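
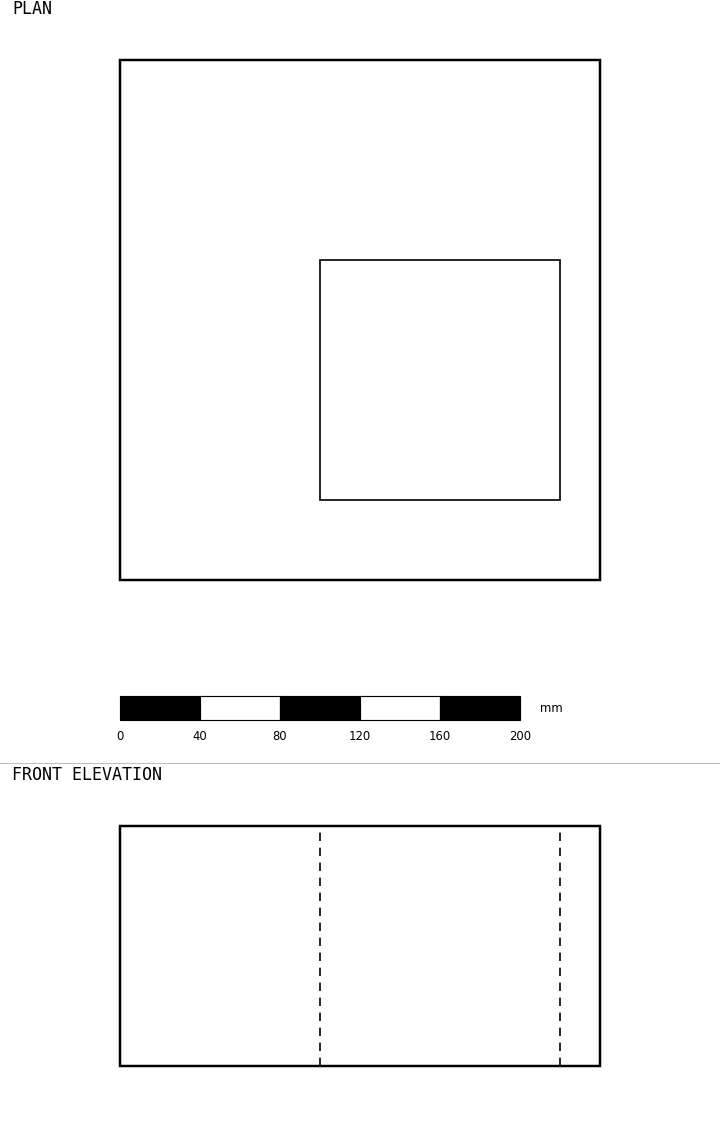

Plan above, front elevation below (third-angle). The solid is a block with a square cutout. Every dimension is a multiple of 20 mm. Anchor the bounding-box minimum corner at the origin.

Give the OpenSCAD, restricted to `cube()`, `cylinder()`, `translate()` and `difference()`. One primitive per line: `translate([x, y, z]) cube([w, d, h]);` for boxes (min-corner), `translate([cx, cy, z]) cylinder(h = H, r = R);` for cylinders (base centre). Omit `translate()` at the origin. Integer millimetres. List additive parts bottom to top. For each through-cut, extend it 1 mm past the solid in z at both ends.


difference() {
  cube([240, 260, 120]);
  translate([100, 40, -1]) cube([120, 120, 122]);
}


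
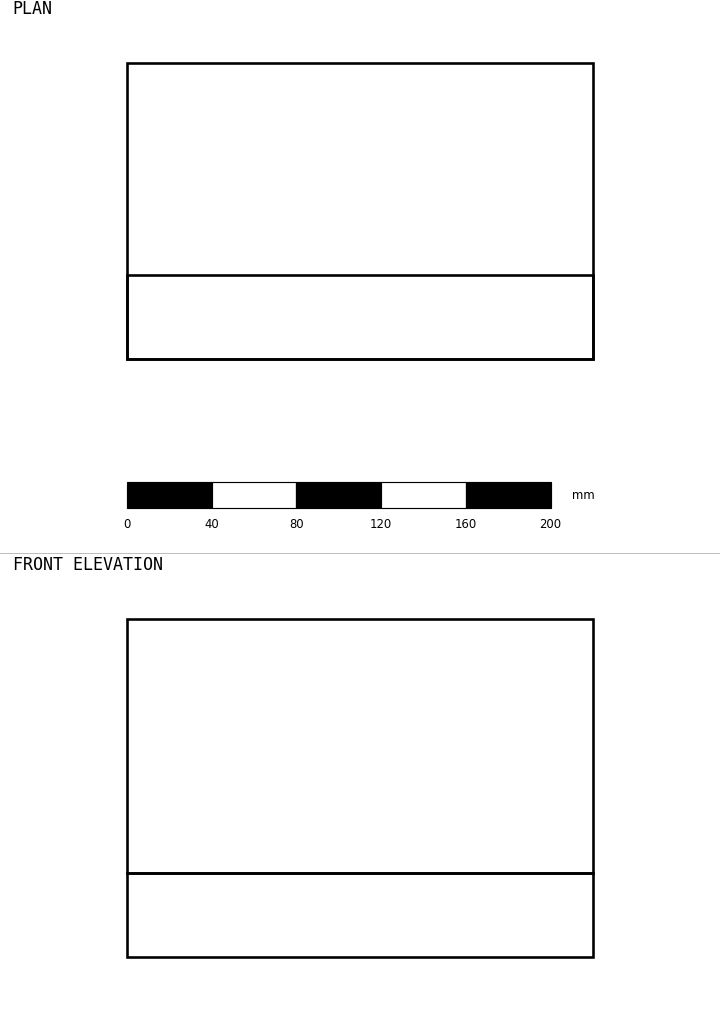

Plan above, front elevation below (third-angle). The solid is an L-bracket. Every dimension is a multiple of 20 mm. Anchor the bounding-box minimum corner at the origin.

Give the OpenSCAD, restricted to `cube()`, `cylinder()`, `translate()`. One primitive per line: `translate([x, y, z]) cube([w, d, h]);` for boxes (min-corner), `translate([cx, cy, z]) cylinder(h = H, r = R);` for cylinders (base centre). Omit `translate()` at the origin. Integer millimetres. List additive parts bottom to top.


cube([220, 140, 40]);
translate([0, 0, 40]) cube([220, 40, 120]);


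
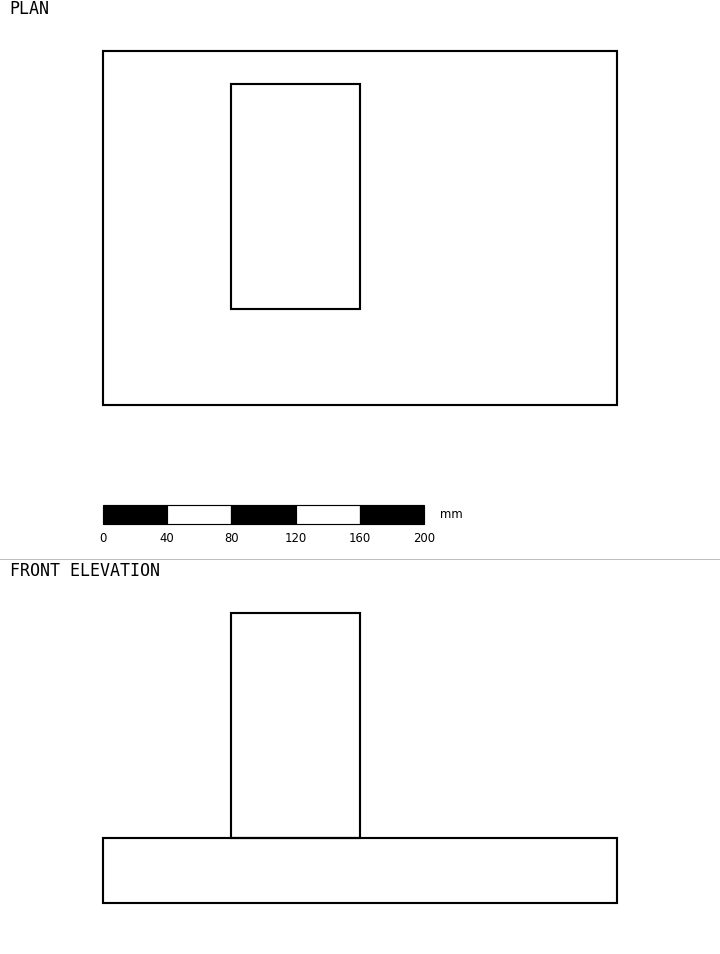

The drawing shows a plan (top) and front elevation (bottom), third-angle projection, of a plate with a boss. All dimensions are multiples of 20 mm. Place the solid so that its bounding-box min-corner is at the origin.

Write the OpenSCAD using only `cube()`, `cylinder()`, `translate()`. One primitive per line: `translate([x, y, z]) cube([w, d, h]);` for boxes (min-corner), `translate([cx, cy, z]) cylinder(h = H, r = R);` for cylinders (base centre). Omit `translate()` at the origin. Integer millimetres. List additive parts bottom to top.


cube([320, 220, 40]);
translate([80, 60, 40]) cube([80, 140, 140]);


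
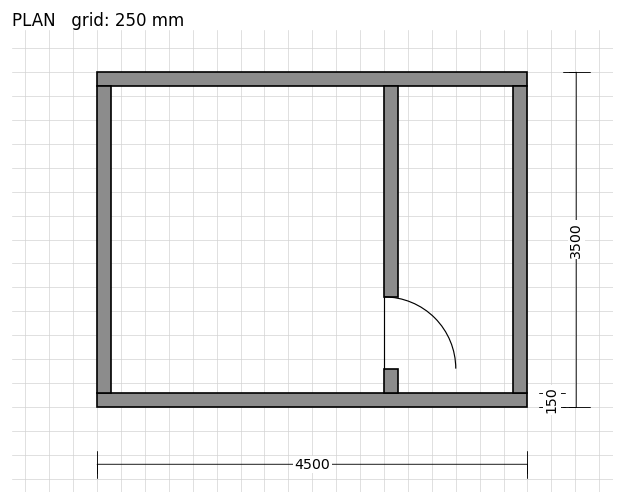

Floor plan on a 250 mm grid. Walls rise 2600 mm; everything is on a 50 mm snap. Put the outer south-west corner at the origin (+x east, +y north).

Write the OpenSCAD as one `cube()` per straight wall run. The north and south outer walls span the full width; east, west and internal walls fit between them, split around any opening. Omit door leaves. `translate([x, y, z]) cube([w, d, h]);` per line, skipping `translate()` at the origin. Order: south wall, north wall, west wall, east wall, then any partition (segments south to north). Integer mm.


cube([4500, 150, 2600]);
translate([0, 3350, 0]) cube([4500, 150, 2600]);
translate([0, 150, 0]) cube([150, 3200, 2600]);
translate([4350, 150, 0]) cube([150, 3200, 2600]);
translate([3000, 150, 0]) cube([150, 250, 2600]);
translate([3000, 1150, 0]) cube([150, 2200, 2600]);


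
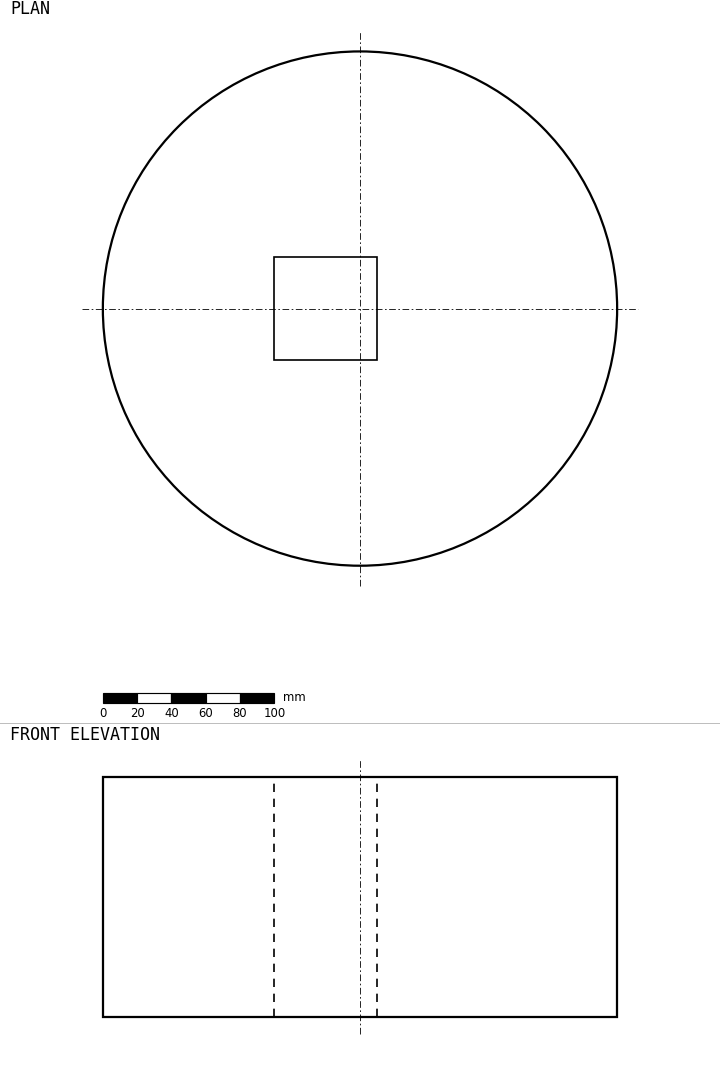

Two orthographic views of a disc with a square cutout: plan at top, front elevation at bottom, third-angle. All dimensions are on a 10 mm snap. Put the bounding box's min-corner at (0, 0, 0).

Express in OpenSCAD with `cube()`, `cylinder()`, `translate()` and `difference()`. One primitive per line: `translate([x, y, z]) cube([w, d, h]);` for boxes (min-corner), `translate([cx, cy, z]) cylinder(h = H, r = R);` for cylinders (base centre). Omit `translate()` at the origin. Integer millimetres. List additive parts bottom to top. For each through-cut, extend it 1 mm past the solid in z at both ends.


difference() {
  translate([150, 150, 0]) cylinder(h = 140, r = 150);
  translate([100, 120, -1]) cube([60, 60, 142]);
}


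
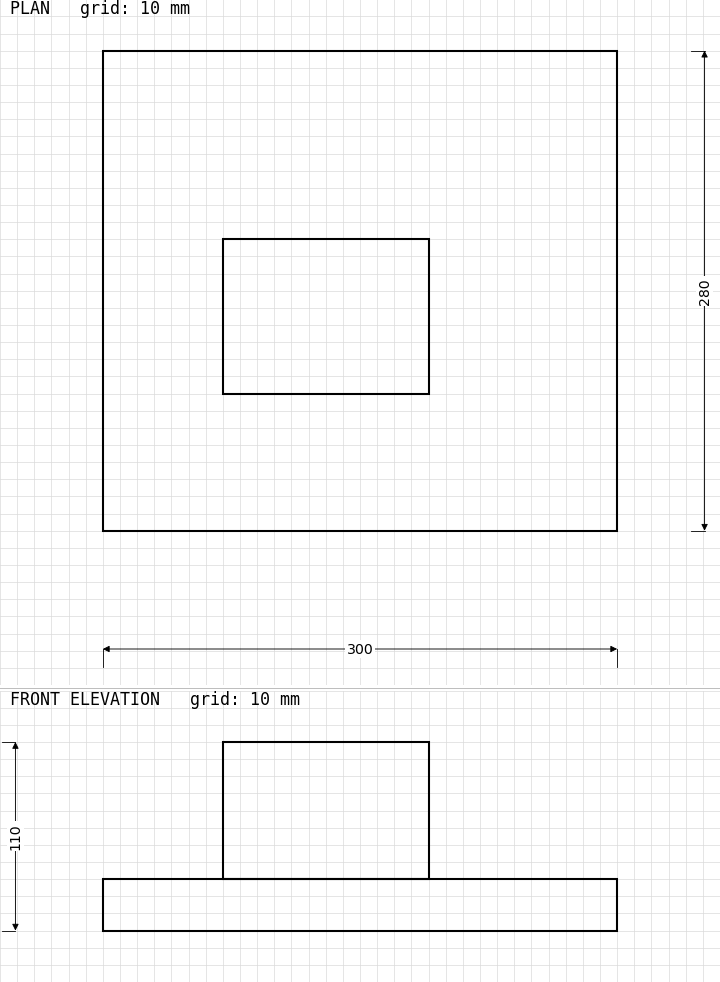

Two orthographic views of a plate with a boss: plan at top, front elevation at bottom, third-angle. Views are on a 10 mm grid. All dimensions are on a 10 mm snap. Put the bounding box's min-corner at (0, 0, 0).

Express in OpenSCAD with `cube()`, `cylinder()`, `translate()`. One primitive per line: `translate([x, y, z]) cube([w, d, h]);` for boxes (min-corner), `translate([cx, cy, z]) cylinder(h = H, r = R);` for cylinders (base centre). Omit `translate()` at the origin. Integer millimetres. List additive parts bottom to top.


cube([300, 280, 30]);
translate([70, 80, 30]) cube([120, 90, 80]);


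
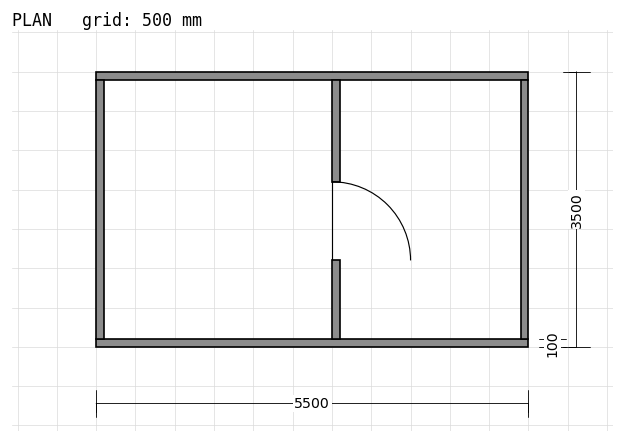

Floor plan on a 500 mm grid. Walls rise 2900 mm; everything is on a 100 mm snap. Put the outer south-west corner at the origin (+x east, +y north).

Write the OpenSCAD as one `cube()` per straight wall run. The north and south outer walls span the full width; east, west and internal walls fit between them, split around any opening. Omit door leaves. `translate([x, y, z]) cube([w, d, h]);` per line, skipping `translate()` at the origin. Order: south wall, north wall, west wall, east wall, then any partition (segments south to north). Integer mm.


cube([5500, 100, 2900]);
translate([0, 3400, 0]) cube([5500, 100, 2900]);
translate([0, 100, 0]) cube([100, 3300, 2900]);
translate([5400, 100, 0]) cube([100, 3300, 2900]);
translate([3000, 100, 0]) cube([100, 1000, 2900]);
translate([3000, 2100, 0]) cube([100, 1300, 2900]);


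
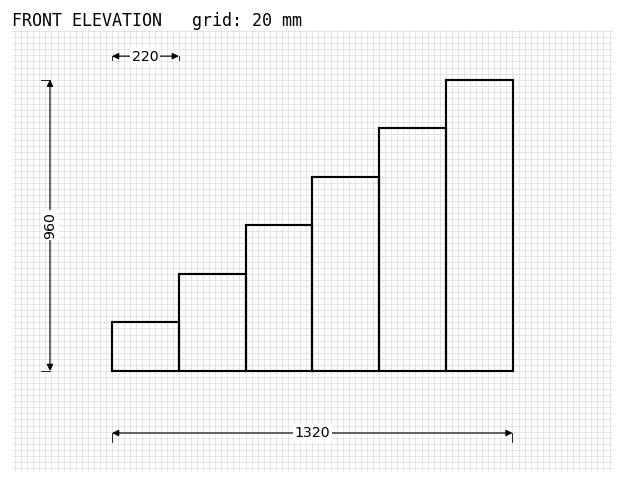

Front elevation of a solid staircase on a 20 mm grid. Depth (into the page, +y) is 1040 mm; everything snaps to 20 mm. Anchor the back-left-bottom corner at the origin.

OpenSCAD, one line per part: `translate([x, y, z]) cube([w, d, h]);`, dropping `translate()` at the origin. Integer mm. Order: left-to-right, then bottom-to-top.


cube([220, 1040, 160]);
translate([220, 0, 0]) cube([220, 1040, 320]);
translate([440, 0, 0]) cube([220, 1040, 480]);
translate([660, 0, 0]) cube([220, 1040, 640]);
translate([880, 0, 0]) cube([220, 1040, 800]);
translate([1100, 0, 0]) cube([220, 1040, 960]);


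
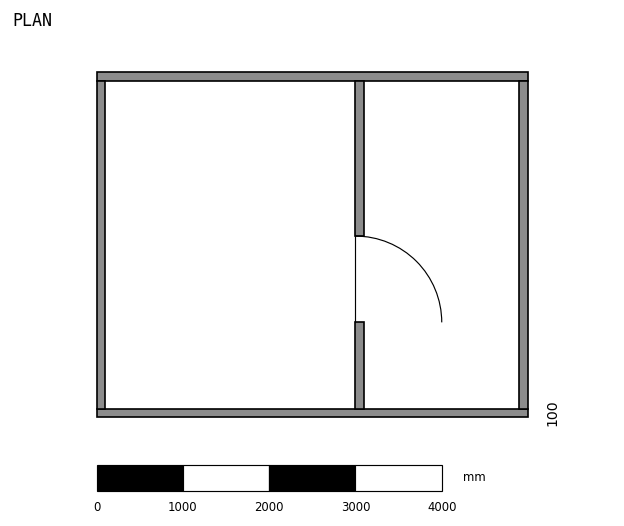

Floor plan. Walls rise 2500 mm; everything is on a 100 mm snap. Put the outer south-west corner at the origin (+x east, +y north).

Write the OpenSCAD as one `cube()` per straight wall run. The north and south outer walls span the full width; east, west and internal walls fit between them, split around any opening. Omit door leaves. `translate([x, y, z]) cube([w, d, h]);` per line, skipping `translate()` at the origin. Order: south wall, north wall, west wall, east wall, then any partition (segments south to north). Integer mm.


cube([5000, 100, 2500]);
translate([0, 3900, 0]) cube([5000, 100, 2500]);
translate([0, 100, 0]) cube([100, 3800, 2500]);
translate([4900, 100, 0]) cube([100, 3800, 2500]);
translate([3000, 100, 0]) cube([100, 1000, 2500]);
translate([3000, 2100, 0]) cube([100, 1800, 2500]);


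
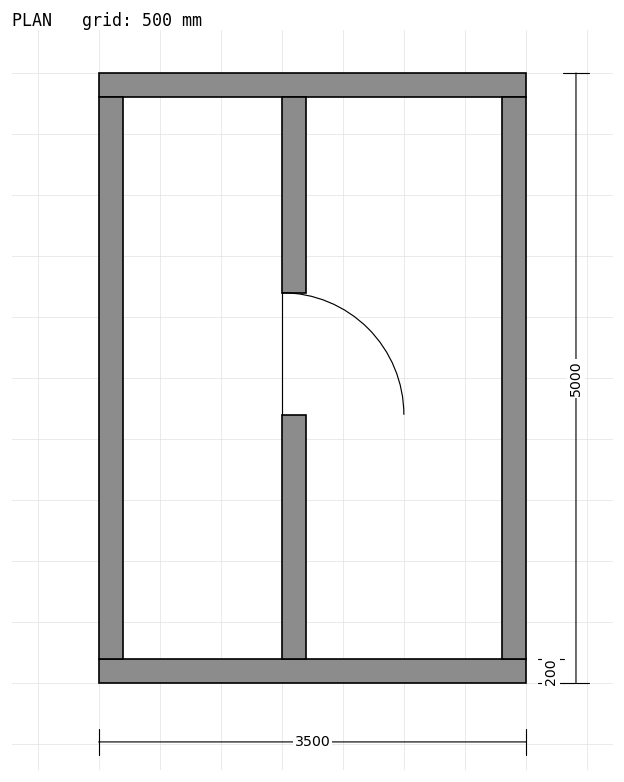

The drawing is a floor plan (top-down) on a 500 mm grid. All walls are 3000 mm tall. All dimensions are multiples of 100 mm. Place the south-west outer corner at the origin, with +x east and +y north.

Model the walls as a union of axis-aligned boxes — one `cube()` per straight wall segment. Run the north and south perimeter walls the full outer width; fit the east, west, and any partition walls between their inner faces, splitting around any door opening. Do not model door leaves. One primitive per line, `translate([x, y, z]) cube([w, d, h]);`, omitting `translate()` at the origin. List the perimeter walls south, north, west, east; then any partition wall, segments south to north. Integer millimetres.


cube([3500, 200, 3000]);
translate([0, 4800, 0]) cube([3500, 200, 3000]);
translate([0, 200, 0]) cube([200, 4600, 3000]);
translate([3300, 200, 0]) cube([200, 4600, 3000]);
translate([1500, 200, 0]) cube([200, 2000, 3000]);
translate([1500, 3200, 0]) cube([200, 1600, 3000]);


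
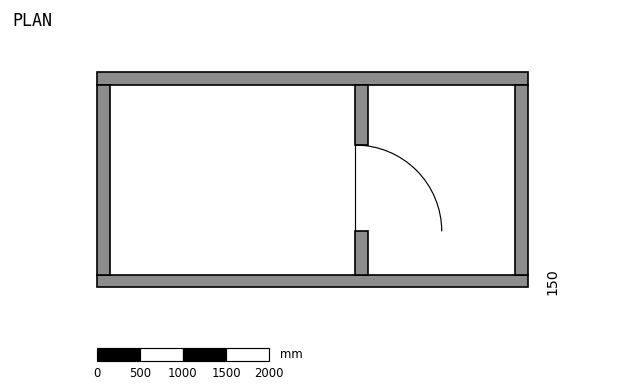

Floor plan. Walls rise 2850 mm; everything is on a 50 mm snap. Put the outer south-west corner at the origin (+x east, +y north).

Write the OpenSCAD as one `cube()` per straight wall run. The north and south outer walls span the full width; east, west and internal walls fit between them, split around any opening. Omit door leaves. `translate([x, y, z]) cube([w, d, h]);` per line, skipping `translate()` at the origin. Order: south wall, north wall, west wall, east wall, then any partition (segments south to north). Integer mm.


cube([5000, 150, 2850]);
translate([0, 2350, 0]) cube([5000, 150, 2850]);
translate([0, 150, 0]) cube([150, 2200, 2850]);
translate([4850, 150, 0]) cube([150, 2200, 2850]);
translate([3000, 150, 0]) cube([150, 500, 2850]);
translate([3000, 1650, 0]) cube([150, 700, 2850]);


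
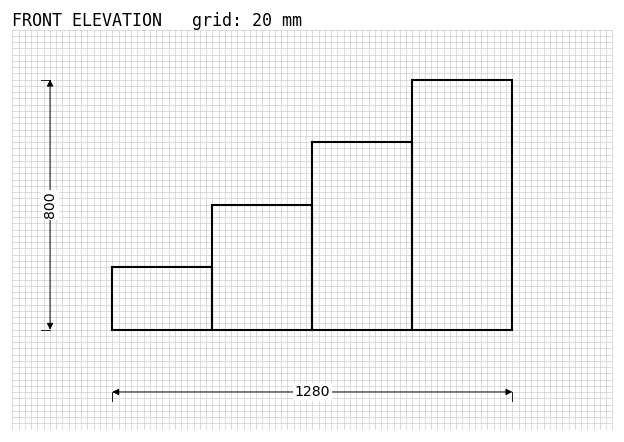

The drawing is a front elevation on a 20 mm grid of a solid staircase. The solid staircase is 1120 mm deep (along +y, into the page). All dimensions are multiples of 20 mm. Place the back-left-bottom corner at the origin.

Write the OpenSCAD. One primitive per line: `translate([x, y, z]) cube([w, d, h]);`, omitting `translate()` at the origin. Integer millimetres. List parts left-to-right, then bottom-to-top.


cube([320, 1120, 200]);
translate([320, 0, 0]) cube([320, 1120, 400]);
translate([640, 0, 0]) cube([320, 1120, 600]);
translate([960, 0, 0]) cube([320, 1120, 800]);


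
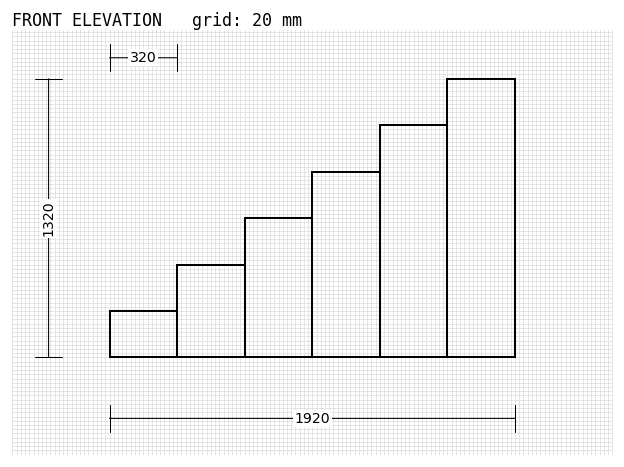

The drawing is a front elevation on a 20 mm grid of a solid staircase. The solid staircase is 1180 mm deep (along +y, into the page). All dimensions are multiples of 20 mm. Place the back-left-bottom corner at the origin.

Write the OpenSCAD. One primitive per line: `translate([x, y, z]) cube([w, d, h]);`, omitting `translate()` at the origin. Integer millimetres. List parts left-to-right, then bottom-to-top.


cube([320, 1180, 220]);
translate([320, 0, 0]) cube([320, 1180, 440]);
translate([640, 0, 0]) cube([320, 1180, 660]);
translate([960, 0, 0]) cube([320, 1180, 880]);
translate([1280, 0, 0]) cube([320, 1180, 1100]);
translate([1600, 0, 0]) cube([320, 1180, 1320]);


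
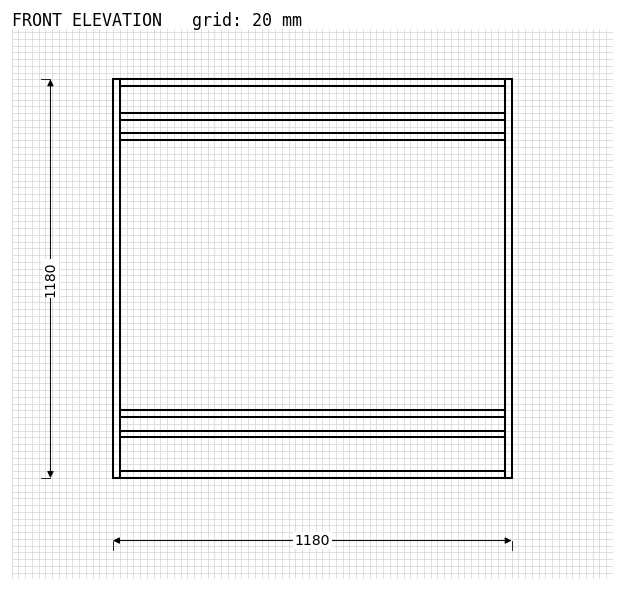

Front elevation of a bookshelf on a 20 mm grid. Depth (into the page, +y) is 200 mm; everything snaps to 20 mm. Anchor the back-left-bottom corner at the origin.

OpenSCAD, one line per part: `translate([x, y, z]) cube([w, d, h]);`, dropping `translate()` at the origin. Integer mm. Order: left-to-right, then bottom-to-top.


cube([20, 200, 1180]);
translate([20, 0, 0]) cube([1140, 200, 20]);
translate([20, 0, 120]) cube([1140, 200, 20]);
translate([20, 0, 180]) cube([1140, 200, 20]);
translate([20, 0, 1000]) cube([1140, 200, 20]);
translate([20, 0, 1060]) cube([1140, 200, 20]);
translate([20, 0, 1160]) cube([1140, 200, 20]);
translate([1160, 0, 0]) cube([20, 200, 1180]);


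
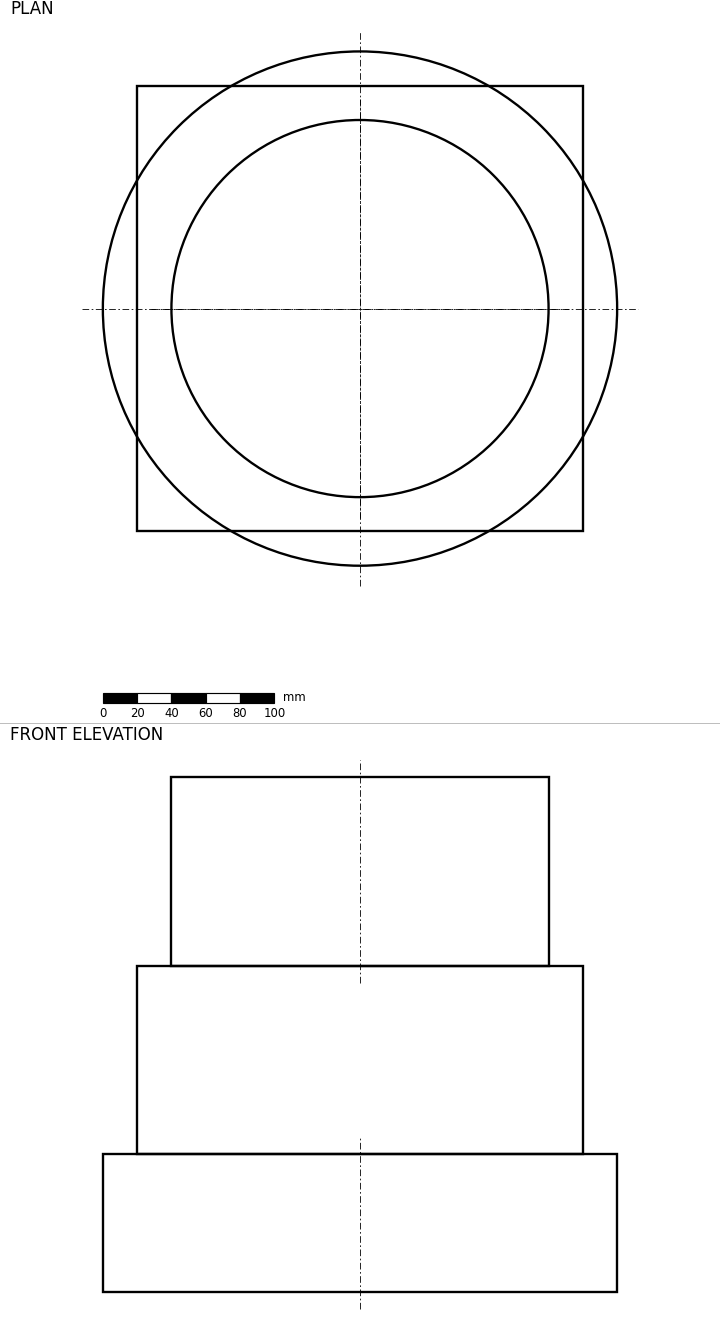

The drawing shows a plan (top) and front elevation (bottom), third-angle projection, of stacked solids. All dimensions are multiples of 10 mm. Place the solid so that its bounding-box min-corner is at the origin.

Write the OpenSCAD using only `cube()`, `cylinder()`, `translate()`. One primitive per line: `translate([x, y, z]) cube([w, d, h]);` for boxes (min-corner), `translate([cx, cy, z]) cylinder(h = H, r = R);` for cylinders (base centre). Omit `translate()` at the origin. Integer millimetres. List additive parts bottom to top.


translate([150, 150, 0]) cylinder(h = 80, r = 150);
translate([20, 20, 80]) cube([260, 260, 110]);
translate([150, 150, 190]) cylinder(h = 110, r = 110);


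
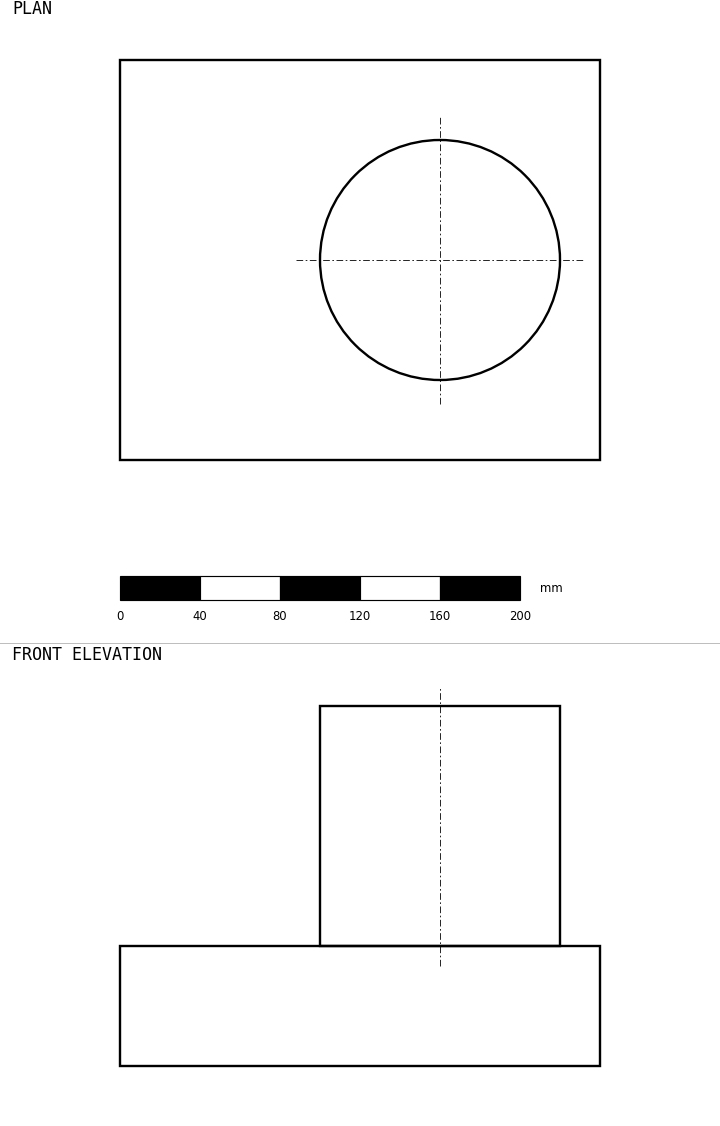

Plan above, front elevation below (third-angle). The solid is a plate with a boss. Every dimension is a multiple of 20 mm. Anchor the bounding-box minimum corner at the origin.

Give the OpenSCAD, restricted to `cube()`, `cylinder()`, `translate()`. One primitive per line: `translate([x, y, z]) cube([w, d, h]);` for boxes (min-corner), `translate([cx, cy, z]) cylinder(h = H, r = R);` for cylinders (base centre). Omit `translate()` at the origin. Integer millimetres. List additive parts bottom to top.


cube([240, 200, 60]);
translate([160, 100, 60]) cylinder(h = 120, r = 60);


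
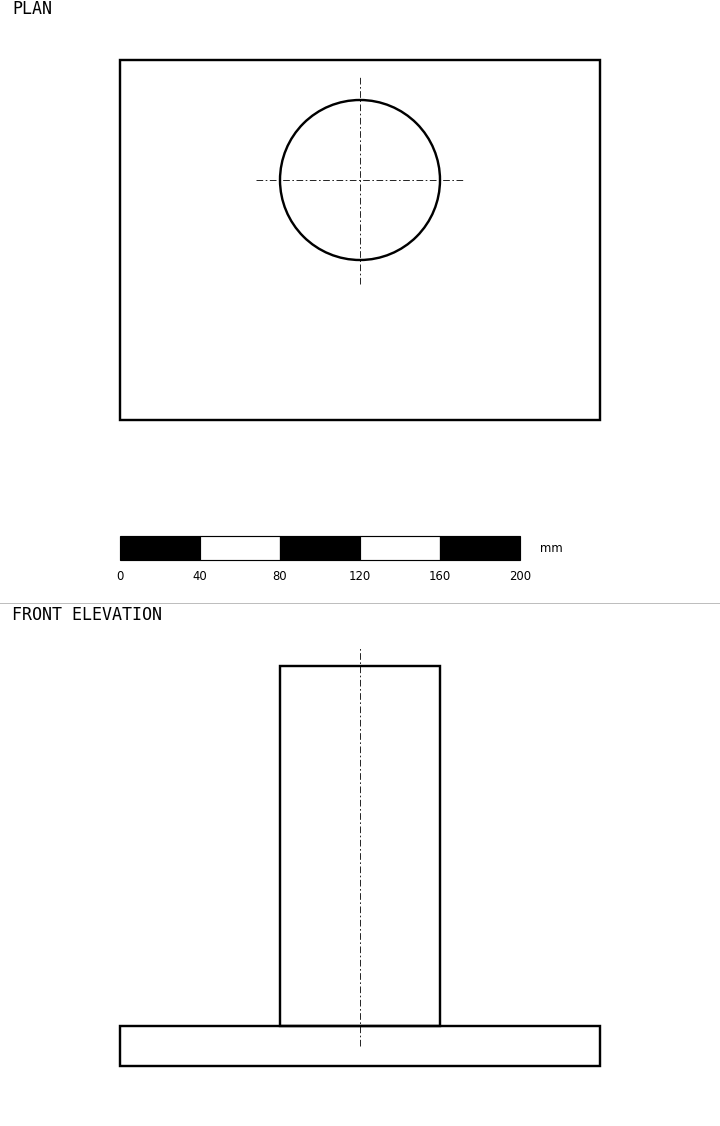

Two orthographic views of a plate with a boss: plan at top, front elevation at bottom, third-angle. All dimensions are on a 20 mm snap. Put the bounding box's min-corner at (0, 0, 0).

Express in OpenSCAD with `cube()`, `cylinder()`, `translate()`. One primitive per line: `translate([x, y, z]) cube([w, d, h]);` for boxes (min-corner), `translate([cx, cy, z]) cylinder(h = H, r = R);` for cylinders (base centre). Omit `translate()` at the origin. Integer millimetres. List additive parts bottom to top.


cube([240, 180, 20]);
translate([120, 120, 20]) cylinder(h = 180, r = 40);


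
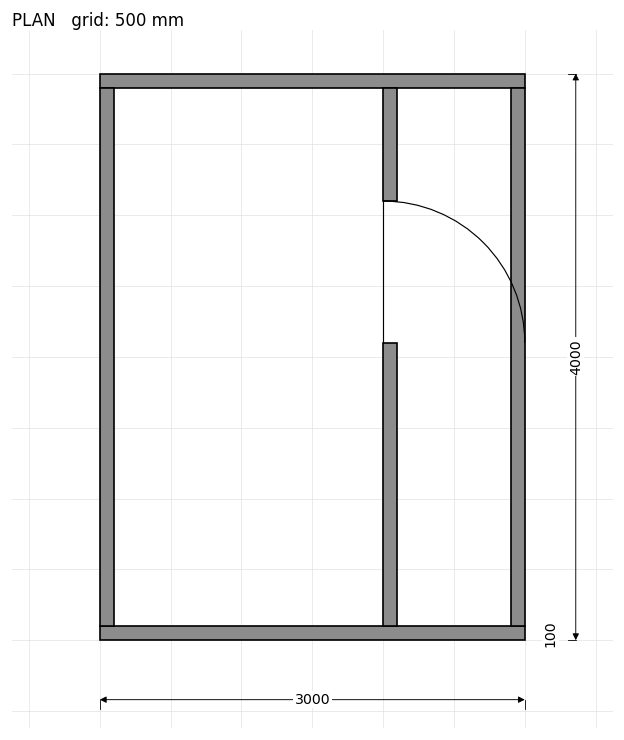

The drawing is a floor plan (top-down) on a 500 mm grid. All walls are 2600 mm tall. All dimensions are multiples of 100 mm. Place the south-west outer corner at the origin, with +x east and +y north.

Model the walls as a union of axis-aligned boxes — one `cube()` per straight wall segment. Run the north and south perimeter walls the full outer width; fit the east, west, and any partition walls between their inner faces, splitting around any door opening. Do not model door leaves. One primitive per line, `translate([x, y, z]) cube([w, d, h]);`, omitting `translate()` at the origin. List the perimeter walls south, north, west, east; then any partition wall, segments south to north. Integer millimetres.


cube([3000, 100, 2600]);
translate([0, 3900, 0]) cube([3000, 100, 2600]);
translate([0, 100, 0]) cube([100, 3800, 2600]);
translate([2900, 100, 0]) cube([100, 3800, 2600]);
translate([2000, 100, 0]) cube([100, 2000, 2600]);
translate([2000, 3100, 0]) cube([100, 800, 2600]);


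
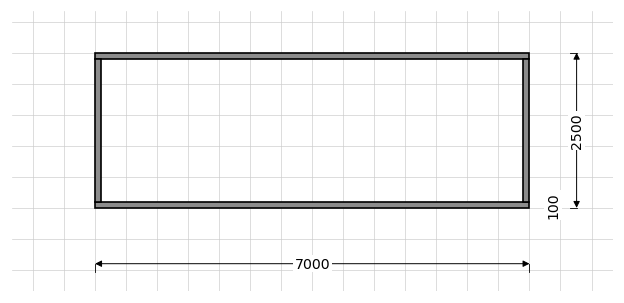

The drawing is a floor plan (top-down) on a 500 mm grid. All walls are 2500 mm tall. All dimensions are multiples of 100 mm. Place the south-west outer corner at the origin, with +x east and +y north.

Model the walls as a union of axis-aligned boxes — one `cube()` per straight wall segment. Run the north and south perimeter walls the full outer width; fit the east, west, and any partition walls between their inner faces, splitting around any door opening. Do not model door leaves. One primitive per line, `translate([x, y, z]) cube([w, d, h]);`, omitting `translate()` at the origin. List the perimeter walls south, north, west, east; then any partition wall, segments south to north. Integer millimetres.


cube([7000, 100, 2500]);
translate([0, 2400, 0]) cube([7000, 100, 2500]);
translate([0, 100, 0]) cube([100, 2300, 2500]);
translate([6900, 100, 0]) cube([100, 2300, 2500]);


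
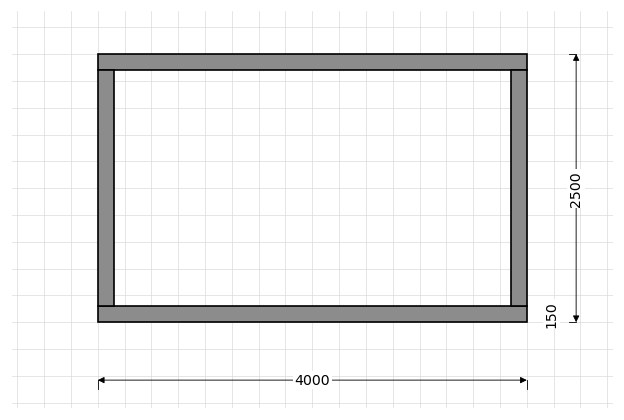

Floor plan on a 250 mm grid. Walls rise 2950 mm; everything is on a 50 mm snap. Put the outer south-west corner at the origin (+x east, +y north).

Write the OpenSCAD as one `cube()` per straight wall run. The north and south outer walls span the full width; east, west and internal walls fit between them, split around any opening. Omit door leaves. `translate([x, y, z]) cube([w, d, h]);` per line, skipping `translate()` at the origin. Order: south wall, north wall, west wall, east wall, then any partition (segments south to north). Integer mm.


cube([4000, 150, 2950]);
translate([0, 2350, 0]) cube([4000, 150, 2950]);
translate([0, 150, 0]) cube([150, 2200, 2950]);
translate([3850, 150, 0]) cube([150, 2200, 2950]);


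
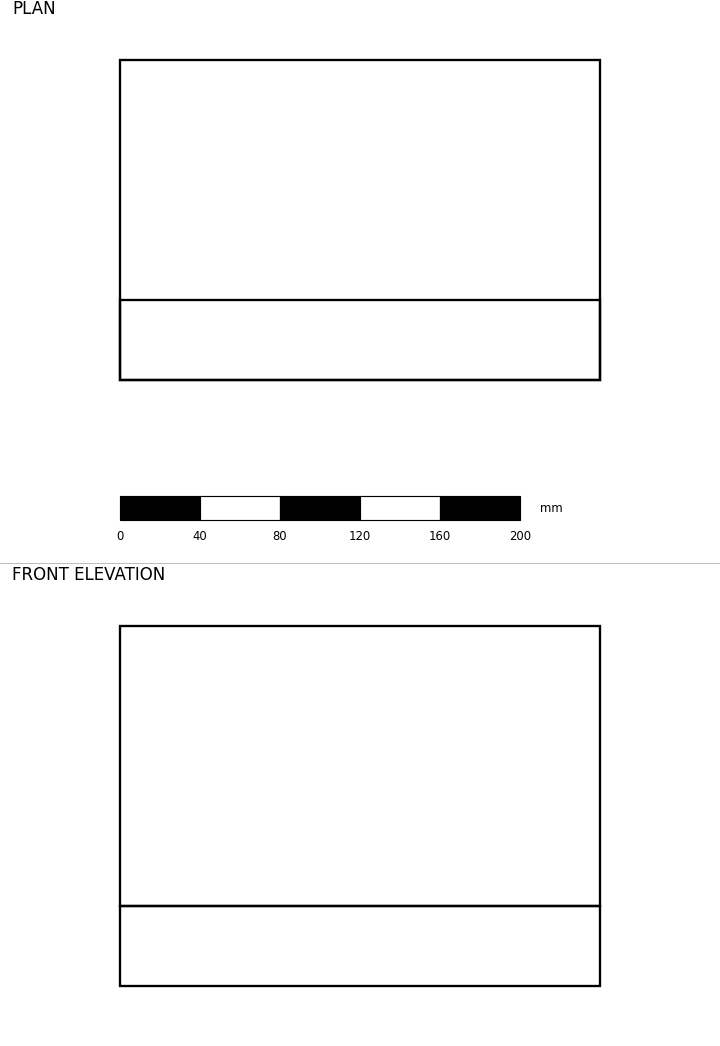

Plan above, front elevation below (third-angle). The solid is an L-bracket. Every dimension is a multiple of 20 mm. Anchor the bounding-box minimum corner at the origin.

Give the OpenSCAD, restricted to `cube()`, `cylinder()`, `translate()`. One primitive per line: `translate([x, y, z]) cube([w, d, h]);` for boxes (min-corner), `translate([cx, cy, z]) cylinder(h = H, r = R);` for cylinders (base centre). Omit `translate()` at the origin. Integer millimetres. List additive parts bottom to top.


cube([240, 160, 40]);
translate([0, 0, 40]) cube([240, 40, 140]);


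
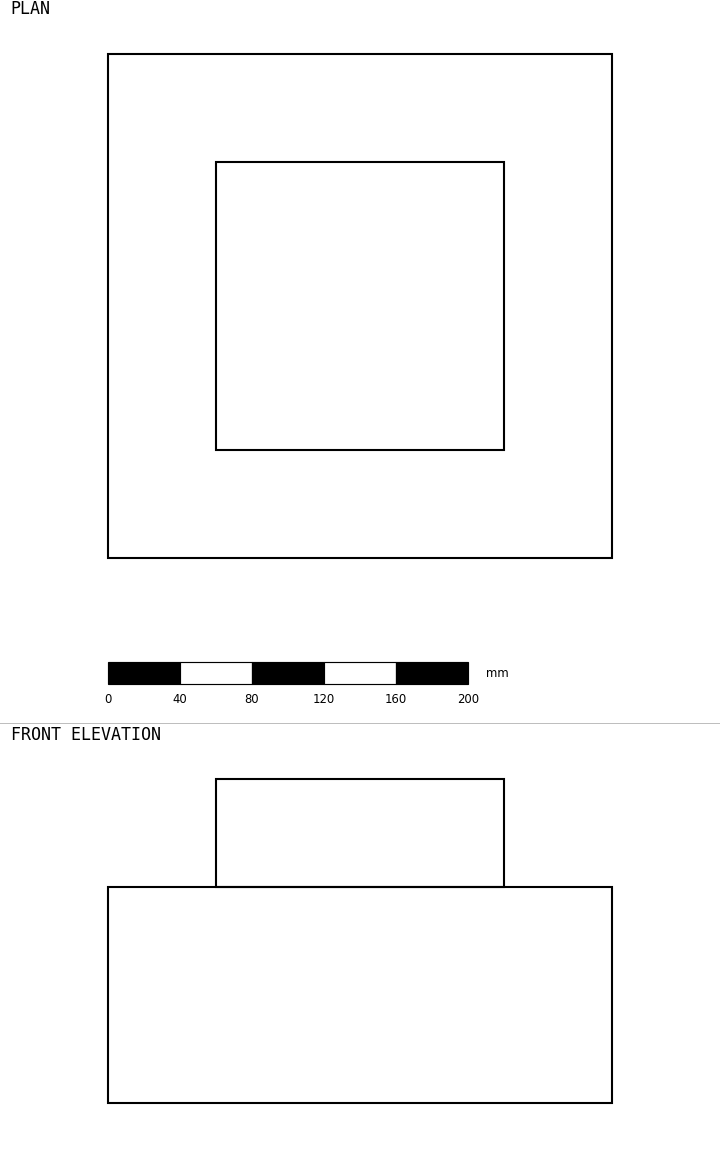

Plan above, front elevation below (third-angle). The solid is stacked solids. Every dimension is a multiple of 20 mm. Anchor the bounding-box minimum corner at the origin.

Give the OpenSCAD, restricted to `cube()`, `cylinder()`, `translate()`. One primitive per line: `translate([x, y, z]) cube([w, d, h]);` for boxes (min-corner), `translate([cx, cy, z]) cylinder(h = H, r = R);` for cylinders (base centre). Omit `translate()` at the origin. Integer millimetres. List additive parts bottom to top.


cube([280, 280, 120]);
translate([60, 60, 120]) cube([160, 160, 60]);


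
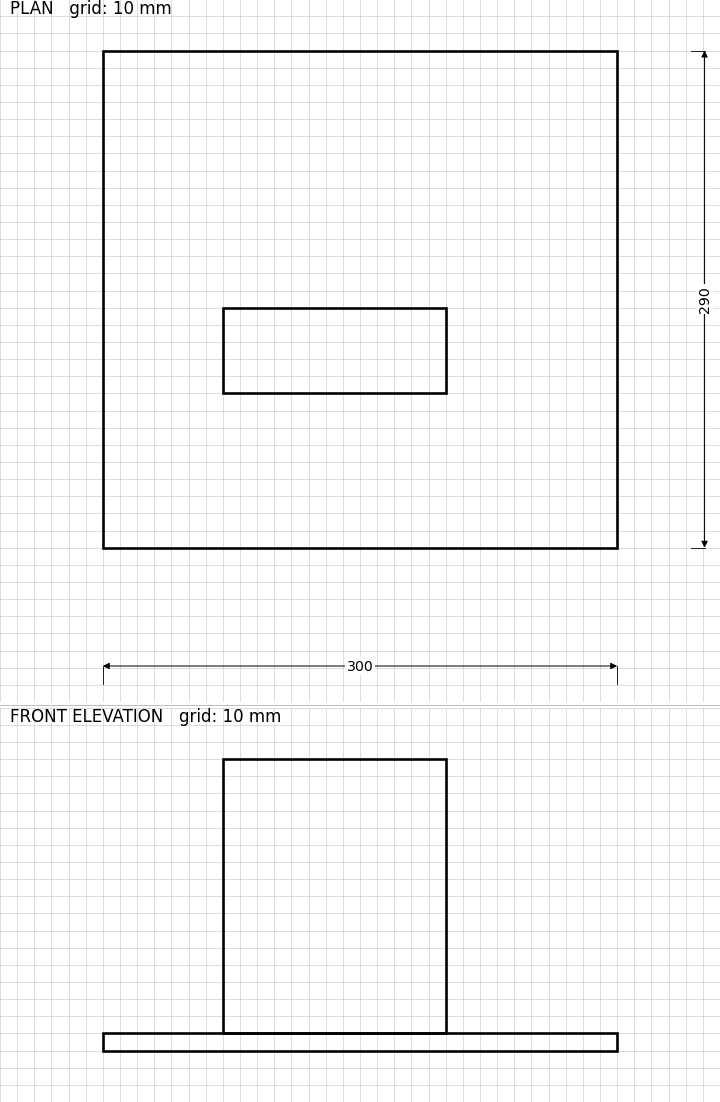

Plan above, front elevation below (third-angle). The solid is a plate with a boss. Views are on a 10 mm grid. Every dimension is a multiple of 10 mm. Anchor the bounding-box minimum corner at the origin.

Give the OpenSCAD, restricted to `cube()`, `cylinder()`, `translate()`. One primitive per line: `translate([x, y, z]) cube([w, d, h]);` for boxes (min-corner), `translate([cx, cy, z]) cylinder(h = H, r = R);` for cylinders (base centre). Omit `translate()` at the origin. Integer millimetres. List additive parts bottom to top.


cube([300, 290, 10]);
translate([70, 90, 10]) cube([130, 50, 160]);


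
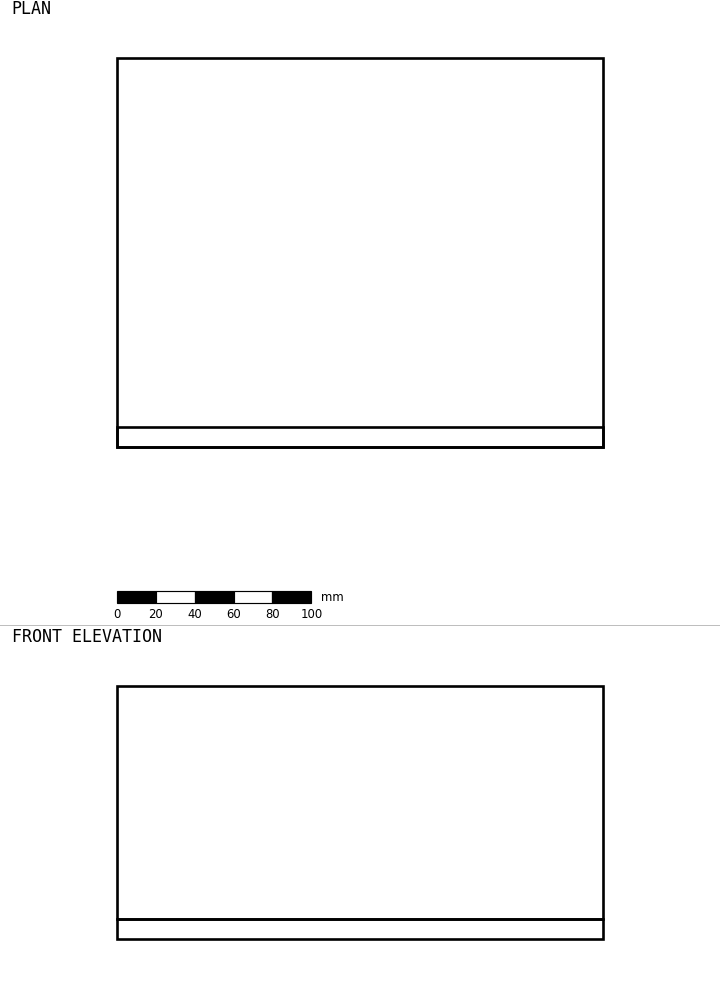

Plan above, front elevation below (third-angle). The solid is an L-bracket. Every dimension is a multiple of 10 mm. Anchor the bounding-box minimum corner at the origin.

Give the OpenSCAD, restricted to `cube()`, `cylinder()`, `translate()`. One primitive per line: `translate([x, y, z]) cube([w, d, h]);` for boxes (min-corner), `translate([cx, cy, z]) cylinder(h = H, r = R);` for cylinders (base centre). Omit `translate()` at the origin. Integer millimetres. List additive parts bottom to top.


cube([250, 200, 10]);
translate([0, 0, 10]) cube([250, 10, 120]);


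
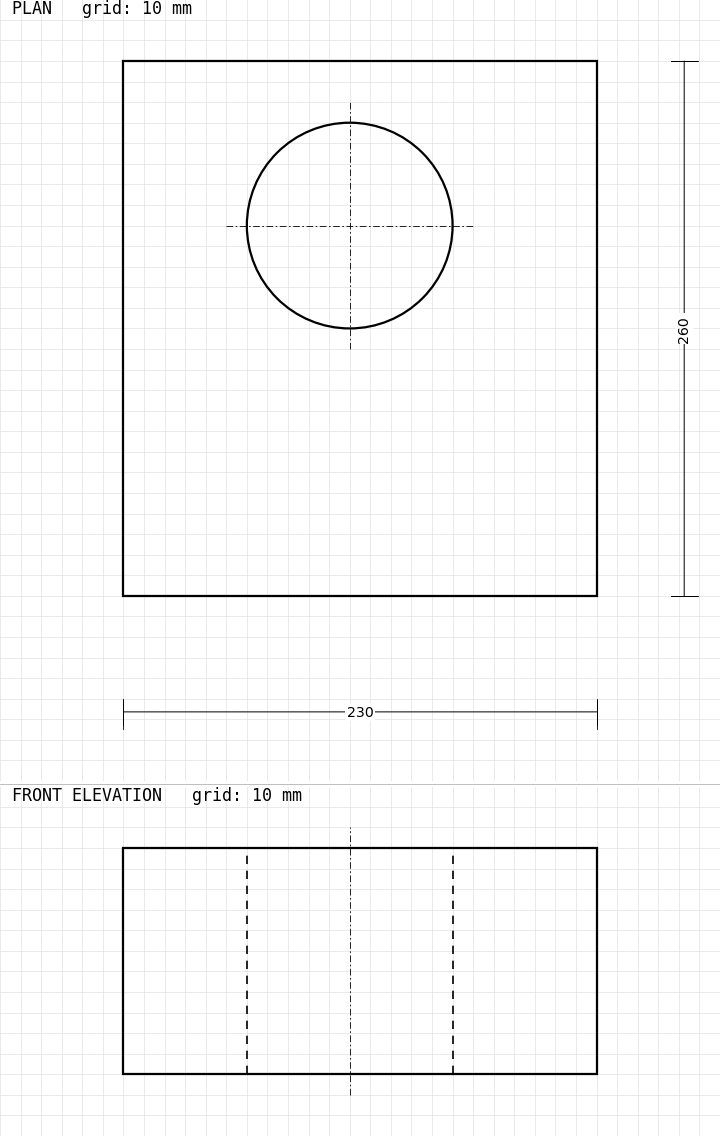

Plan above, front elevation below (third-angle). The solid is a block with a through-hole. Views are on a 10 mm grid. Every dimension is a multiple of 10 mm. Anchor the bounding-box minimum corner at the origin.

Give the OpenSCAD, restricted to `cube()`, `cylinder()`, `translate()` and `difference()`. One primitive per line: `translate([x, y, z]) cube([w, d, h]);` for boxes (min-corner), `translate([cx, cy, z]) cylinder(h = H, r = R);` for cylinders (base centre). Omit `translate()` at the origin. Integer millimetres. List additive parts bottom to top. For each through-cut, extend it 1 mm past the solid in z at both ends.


difference() {
  cube([230, 260, 110]);
  translate([110, 180, -1]) cylinder(h = 112, r = 50);
}


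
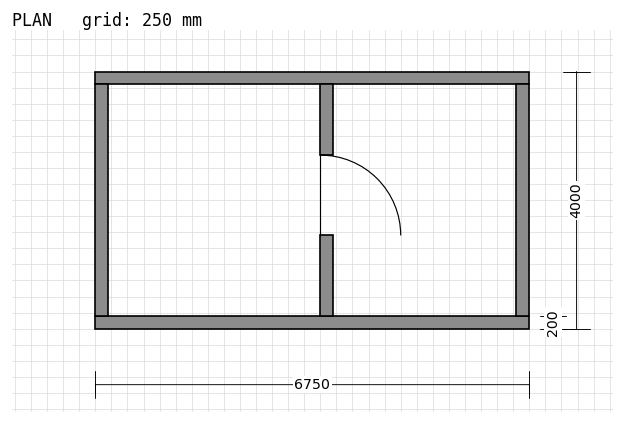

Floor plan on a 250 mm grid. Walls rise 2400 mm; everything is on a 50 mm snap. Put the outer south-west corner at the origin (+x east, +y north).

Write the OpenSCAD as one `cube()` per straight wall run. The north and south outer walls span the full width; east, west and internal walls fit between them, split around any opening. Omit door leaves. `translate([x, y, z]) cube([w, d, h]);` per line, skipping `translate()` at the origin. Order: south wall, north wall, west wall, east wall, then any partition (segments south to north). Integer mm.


cube([6750, 200, 2400]);
translate([0, 3800, 0]) cube([6750, 200, 2400]);
translate([0, 200, 0]) cube([200, 3600, 2400]);
translate([6550, 200, 0]) cube([200, 3600, 2400]);
translate([3500, 200, 0]) cube([200, 1250, 2400]);
translate([3500, 2700, 0]) cube([200, 1100, 2400]);


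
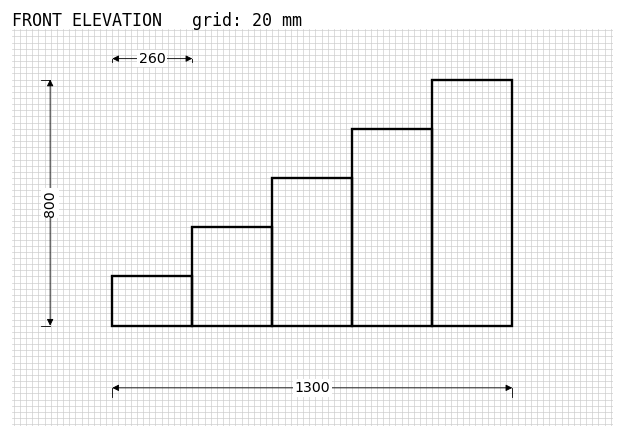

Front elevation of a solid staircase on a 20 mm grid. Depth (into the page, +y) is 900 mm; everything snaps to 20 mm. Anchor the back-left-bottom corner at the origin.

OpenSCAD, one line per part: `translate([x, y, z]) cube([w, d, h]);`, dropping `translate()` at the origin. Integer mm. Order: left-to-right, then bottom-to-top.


cube([260, 900, 160]);
translate([260, 0, 0]) cube([260, 900, 320]);
translate([520, 0, 0]) cube([260, 900, 480]);
translate([780, 0, 0]) cube([260, 900, 640]);
translate([1040, 0, 0]) cube([260, 900, 800]);


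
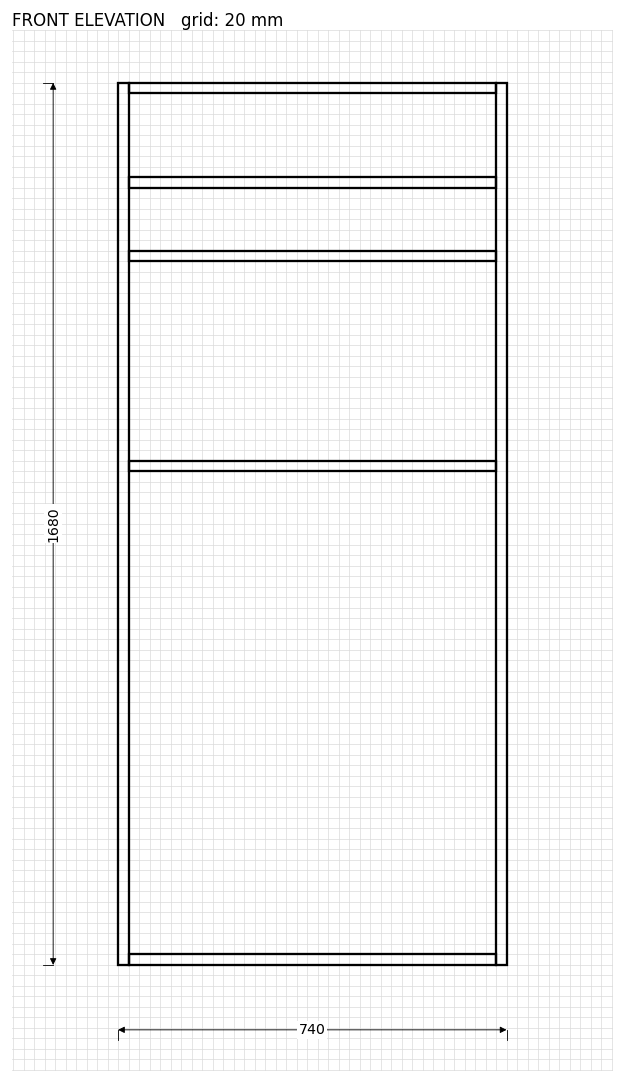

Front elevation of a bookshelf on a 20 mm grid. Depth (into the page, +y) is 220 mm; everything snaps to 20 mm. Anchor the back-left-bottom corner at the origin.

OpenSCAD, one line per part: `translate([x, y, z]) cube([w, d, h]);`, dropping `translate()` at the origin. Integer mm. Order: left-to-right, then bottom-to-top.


cube([20, 220, 1680]);
translate([20, 0, 0]) cube([700, 220, 20]);
translate([20, 0, 940]) cube([700, 220, 20]);
translate([20, 0, 1340]) cube([700, 220, 20]);
translate([20, 0, 1480]) cube([700, 220, 20]);
translate([20, 0, 1660]) cube([700, 220, 20]);
translate([720, 0, 0]) cube([20, 220, 1680]);


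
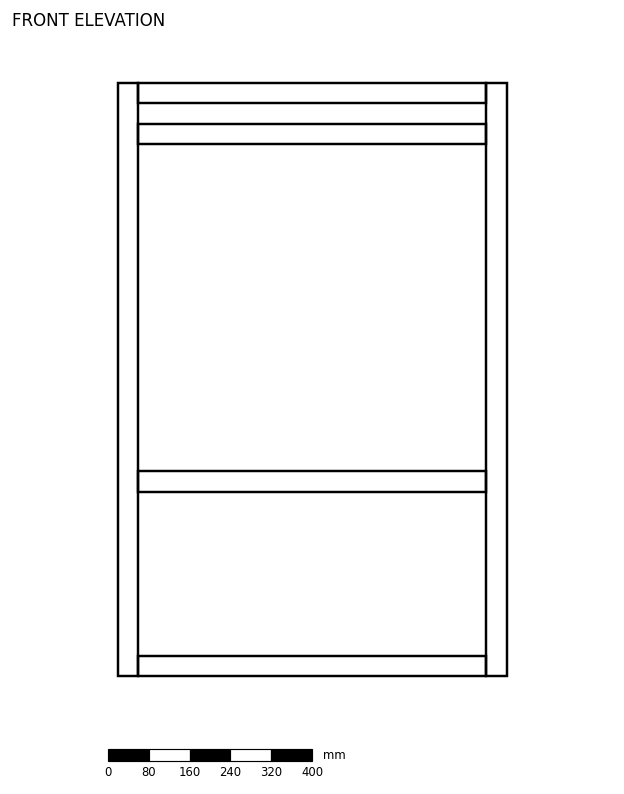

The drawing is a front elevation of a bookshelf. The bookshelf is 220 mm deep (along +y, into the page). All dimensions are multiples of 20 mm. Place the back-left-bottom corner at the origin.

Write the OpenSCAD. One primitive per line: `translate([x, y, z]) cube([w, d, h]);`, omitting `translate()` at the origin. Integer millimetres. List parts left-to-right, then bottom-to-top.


cube([40, 220, 1160]);
translate([40, 0, 0]) cube([680, 220, 40]);
translate([40, 0, 360]) cube([680, 220, 40]);
translate([40, 0, 1040]) cube([680, 220, 40]);
translate([40, 0, 1120]) cube([680, 220, 40]);
translate([720, 0, 0]) cube([40, 220, 1160]);


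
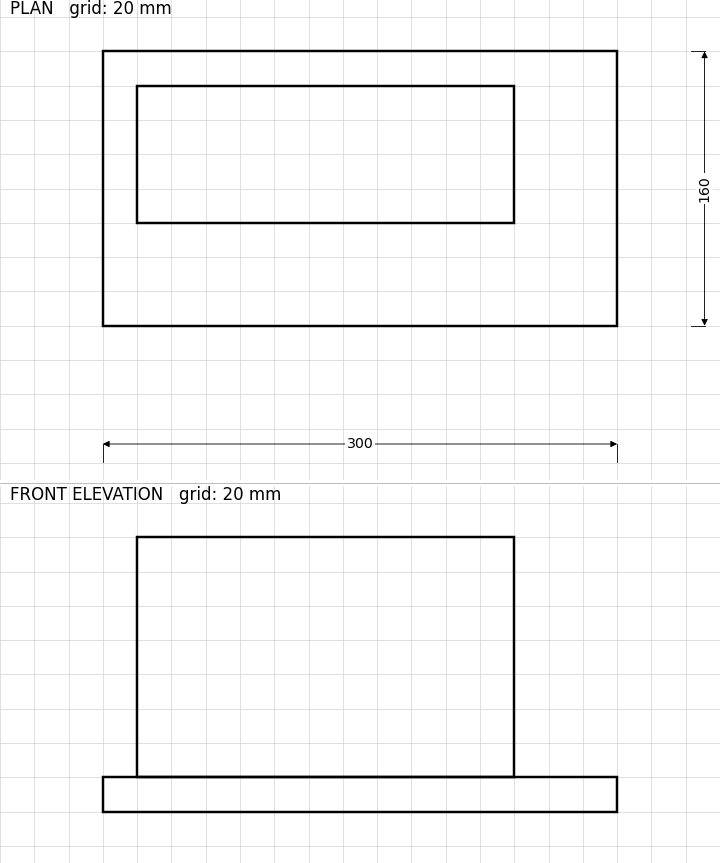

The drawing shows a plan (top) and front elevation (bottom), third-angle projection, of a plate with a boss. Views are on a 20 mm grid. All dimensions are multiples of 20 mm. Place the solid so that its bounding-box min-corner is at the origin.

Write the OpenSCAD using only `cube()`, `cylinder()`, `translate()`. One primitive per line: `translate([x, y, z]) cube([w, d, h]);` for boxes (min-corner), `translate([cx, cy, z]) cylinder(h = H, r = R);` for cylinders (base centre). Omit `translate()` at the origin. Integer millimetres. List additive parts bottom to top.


cube([300, 160, 20]);
translate([20, 60, 20]) cube([220, 80, 140]);


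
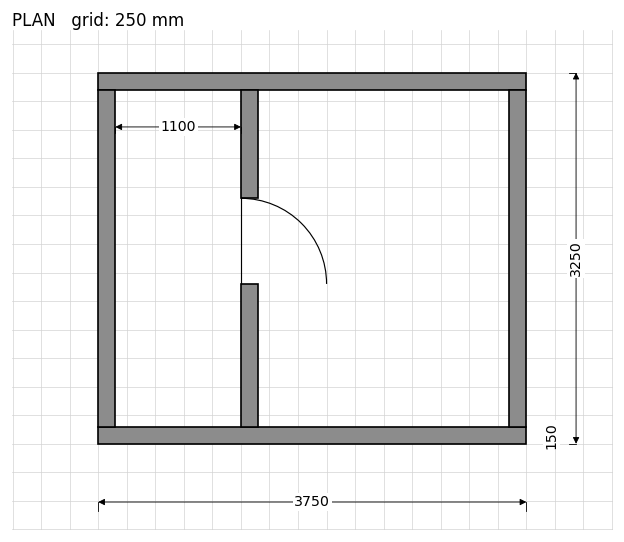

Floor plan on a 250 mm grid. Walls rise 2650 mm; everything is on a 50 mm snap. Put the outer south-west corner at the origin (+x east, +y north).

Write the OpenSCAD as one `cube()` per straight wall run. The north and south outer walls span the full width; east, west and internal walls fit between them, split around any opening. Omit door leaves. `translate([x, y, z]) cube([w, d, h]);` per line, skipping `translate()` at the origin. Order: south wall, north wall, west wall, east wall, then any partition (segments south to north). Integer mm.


cube([3750, 150, 2650]);
translate([0, 3100, 0]) cube([3750, 150, 2650]);
translate([0, 150, 0]) cube([150, 2950, 2650]);
translate([3600, 150, 0]) cube([150, 2950, 2650]);
translate([1250, 150, 0]) cube([150, 1250, 2650]);
translate([1250, 2150, 0]) cube([150, 950, 2650]);


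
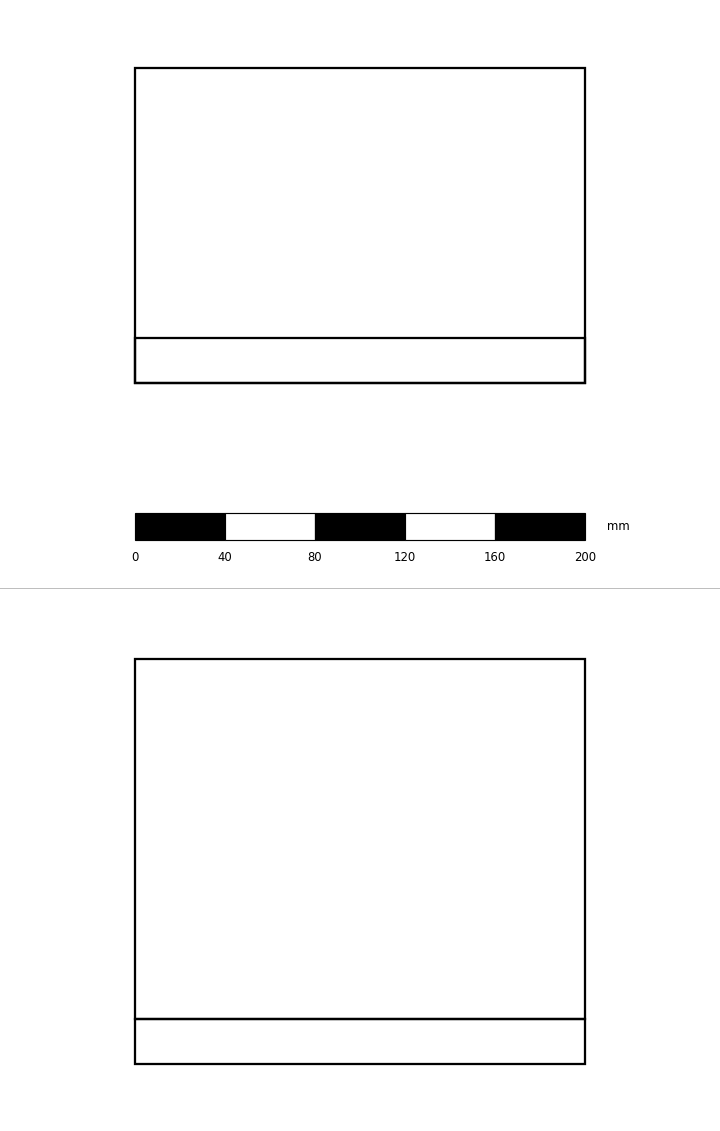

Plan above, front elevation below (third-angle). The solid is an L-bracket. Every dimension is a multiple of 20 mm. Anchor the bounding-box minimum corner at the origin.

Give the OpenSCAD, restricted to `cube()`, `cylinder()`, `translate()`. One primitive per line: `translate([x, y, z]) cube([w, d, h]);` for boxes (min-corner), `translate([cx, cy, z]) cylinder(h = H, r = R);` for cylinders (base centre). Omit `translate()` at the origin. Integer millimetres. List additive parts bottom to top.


cube([200, 140, 20]);
translate([0, 0, 20]) cube([200, 20, 160]);


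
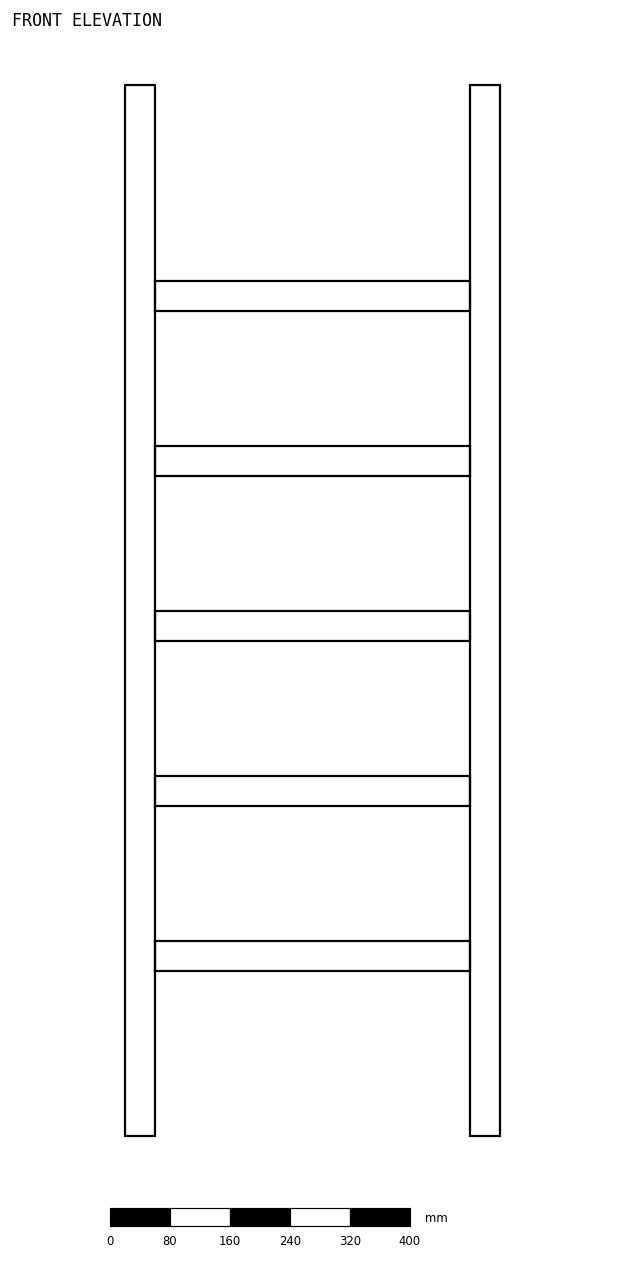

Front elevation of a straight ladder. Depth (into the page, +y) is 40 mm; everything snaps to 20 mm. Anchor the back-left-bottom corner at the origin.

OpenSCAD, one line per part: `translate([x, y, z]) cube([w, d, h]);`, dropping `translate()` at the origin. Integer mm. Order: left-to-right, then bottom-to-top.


cube([40, 40, 1400]);
translate([40, 0, 220]) cube([420, 40, 40]);
translate([40, 0, 440]) cube([420, 40, 40]);
translate([40, 0, 660]) cube([420, 40, 40]);
translate([40, 0, 880]) cube([420, 40, 40]);
translate([40, 0, 1100]) cube([420, 40, 40]);
translate([460, 0, 0]) cube([40, 40, 1400]);


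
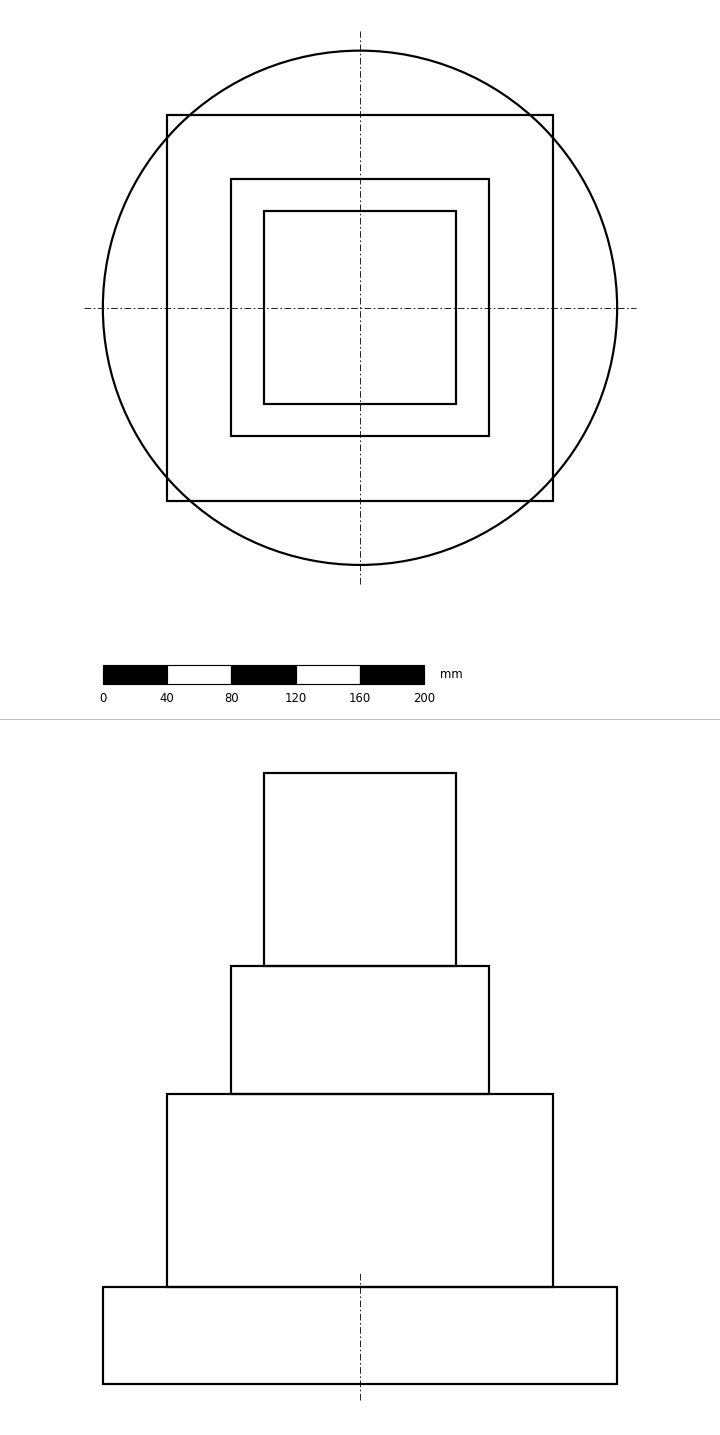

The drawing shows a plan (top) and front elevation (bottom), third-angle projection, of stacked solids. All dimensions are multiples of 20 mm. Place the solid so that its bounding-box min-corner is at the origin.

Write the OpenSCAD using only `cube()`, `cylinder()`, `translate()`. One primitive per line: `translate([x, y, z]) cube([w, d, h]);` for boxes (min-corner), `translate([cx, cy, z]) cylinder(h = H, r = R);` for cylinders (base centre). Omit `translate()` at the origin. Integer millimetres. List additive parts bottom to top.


translate([160, 160, 0]) cylinder(h = 60, r = 160);
translate([40, 40, 60]) cube([240, 240, 120]);
translate([80, 80, 180]) cube([160, 160, 80]);
translate([100, 100, 260]) cube([120, 120, 120]);


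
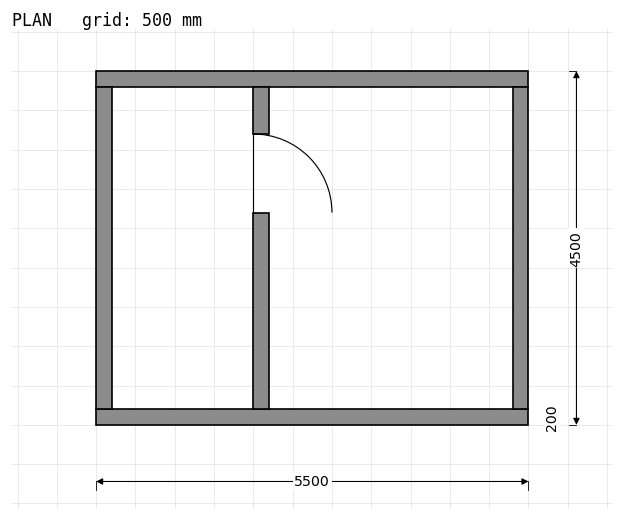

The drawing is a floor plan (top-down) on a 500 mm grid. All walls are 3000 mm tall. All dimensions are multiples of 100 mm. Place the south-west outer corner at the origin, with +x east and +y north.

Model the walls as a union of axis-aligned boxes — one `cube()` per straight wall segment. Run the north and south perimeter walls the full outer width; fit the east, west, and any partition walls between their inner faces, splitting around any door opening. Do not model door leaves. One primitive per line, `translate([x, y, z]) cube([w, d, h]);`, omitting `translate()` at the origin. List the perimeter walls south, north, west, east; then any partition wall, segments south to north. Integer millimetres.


cube([5500, 200, 3000]);
translate([0, 4300, 0]) cube([5500, 200, 3000]);
translate([0, 200, 0]) cube([200, 4100, 3000]);
translate([5300, 200, 0]) cube([200, 4100, 3000]);
translate([2000, 200, 0]) cube([200, 2500, 3000]);
translate([2000, 3700, 0]) cube([200, 600, 3000]);


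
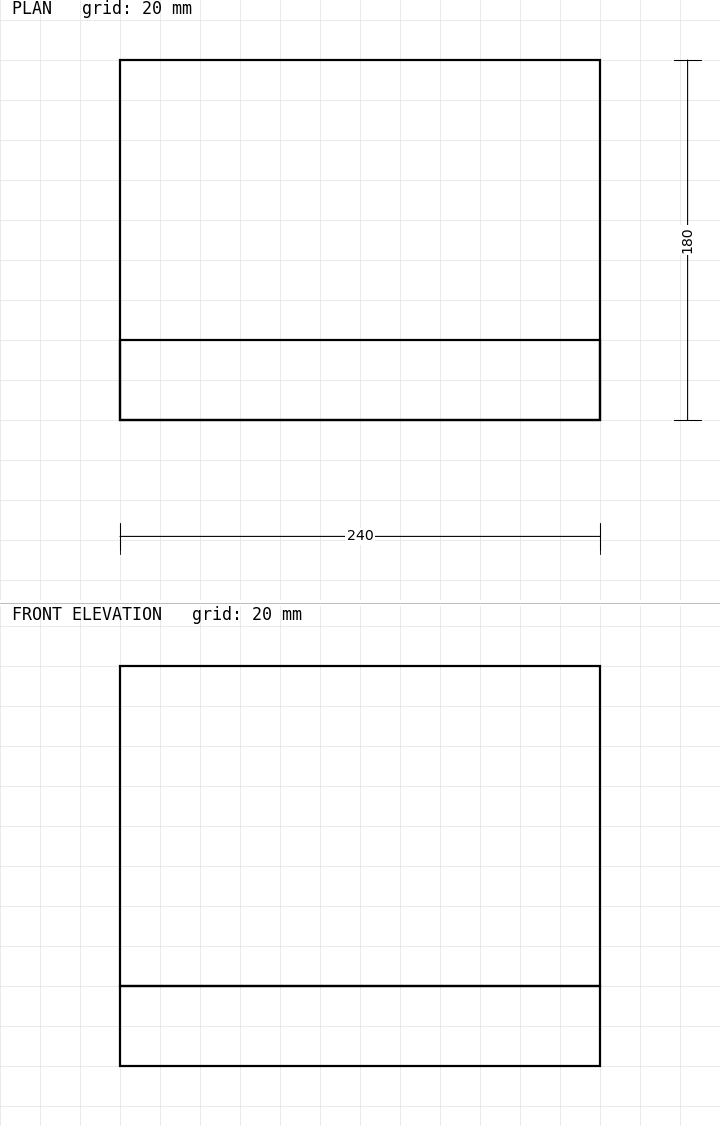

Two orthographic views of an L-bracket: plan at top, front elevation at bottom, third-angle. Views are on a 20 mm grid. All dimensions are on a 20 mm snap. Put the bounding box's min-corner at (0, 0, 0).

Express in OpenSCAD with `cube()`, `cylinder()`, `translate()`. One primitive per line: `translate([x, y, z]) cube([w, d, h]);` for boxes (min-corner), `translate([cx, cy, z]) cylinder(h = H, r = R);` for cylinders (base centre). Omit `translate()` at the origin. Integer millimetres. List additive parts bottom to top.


cube([240, 180, 40]);
translate([0, 0, 40]) cube([240, 40, 160]);


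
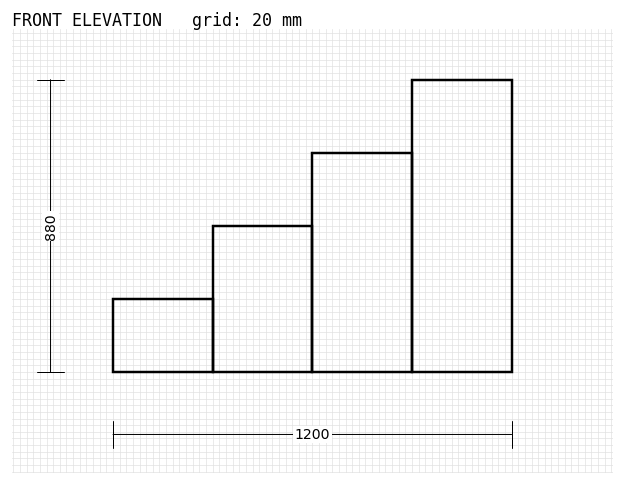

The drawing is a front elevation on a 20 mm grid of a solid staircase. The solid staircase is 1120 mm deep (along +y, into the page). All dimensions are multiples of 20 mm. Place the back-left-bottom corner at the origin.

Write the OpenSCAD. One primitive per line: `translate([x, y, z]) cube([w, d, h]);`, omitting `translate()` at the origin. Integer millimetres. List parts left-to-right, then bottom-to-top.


cube([300, 1120, 220]);
translate([300, 0, 0]) cube([300, 1120, 440]);
translate([600, 0, 0]) cube([300, 1120, 660]);
translate([900, 0, 0]) cube([300, 1120, 880]);


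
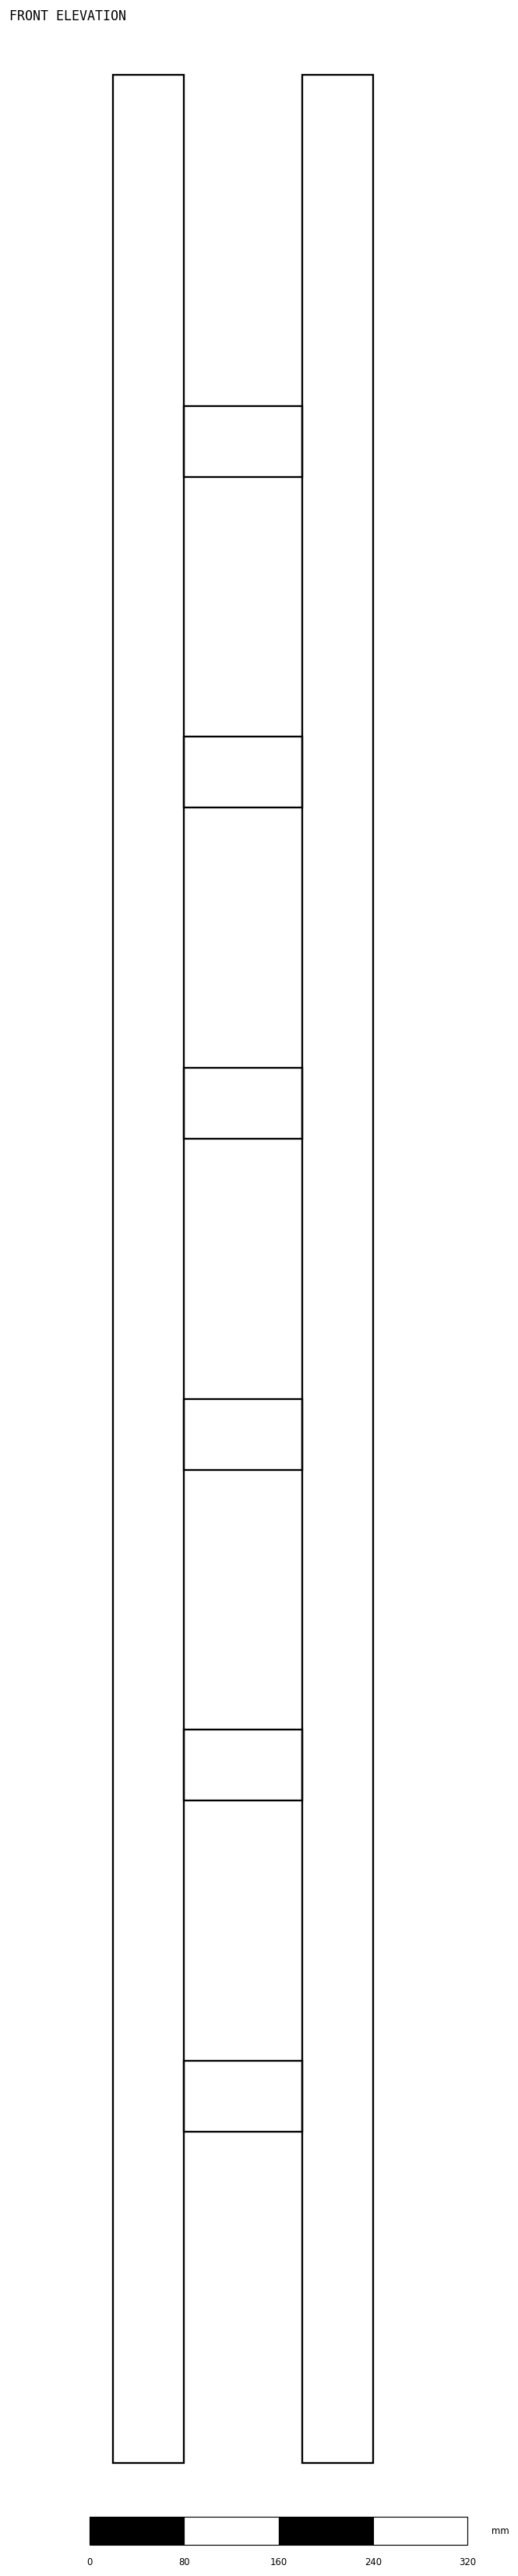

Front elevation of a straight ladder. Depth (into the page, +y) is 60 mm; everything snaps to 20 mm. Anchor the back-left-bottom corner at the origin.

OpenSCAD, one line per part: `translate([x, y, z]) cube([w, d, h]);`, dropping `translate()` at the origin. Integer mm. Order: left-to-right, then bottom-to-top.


cube([60, 60, 2020]);
translate([60, 0, 280]) cube([100, 60, 60]);
translate([60, 0, 560]) cube([100, 60, 60]);
translate([60, 0, 840]) cube([100, 60, 60]);
translate([60, 0, 1120]) cube([100, 60, 60]);
translate([60, 0, 1400]) cube([100, 60, 60]);
translate([60, 0, 1680]) cube([100, 60, 60]);
translate([160, 0, 0]) cube([60, 60, 2020]);
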